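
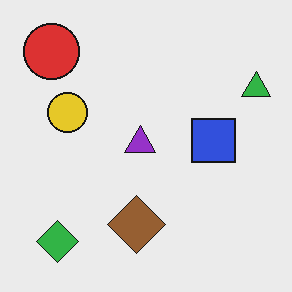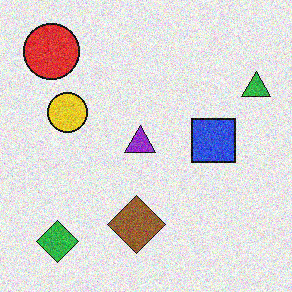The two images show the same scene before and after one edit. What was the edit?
The second image is the first degraded with visible gaussian noise.

Random speckle covers the whole image, including the flat background.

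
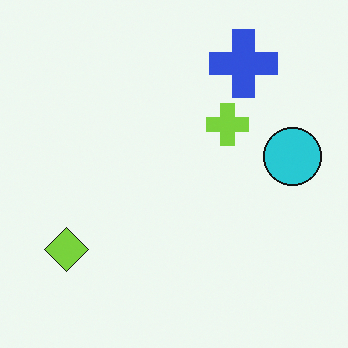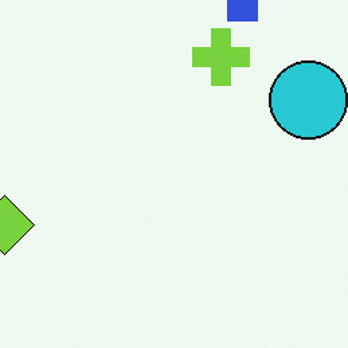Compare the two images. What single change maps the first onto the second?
The second image is the first cropped to a modestly smaller region and rescaled.

The visible shapes are larger and the field of view is narrower; shapes near the original edges may be partly or wholly outside the frame — a crop-and-rescale.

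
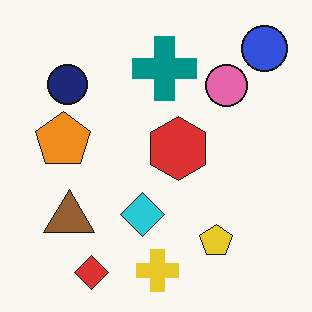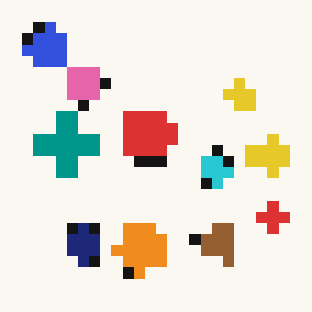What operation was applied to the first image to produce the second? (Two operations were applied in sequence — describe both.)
It was coarsely pixelated, then rotated 90° counter-clockwise.

Shapes are reduced to large square blocks; fine edges and outlines are lost — a downscale-then-upscale (mosaic) effect. The blue circle sits in the top-right of the first image and the top-left of the second — consistent with a whole-image 90° counter-clockwise rotation.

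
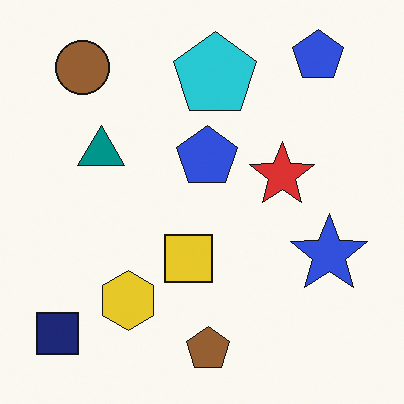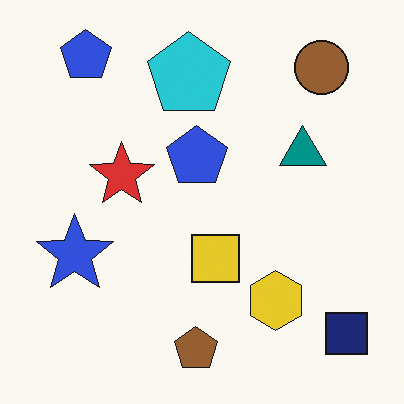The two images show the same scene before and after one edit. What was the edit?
Flipped horizontally (left ↔ right).

The navy square is in the bottom-left of the first image and the bottom-right of the second — shapes on opposite sides of the vertical midline have swapped in a mirror flip.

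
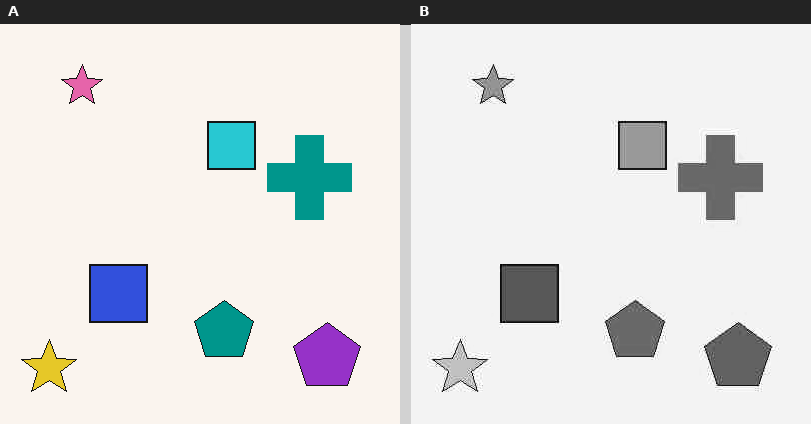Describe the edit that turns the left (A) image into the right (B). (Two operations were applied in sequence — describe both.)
This is the original image degraded with heavy JPEG compression, then converted to grayscale.

Blocky 8×8 compression artifacts appear around shape edges and the flat background shows ringing — characteristic JPEG degradation. All color is removed — every shape is now a shade of grey.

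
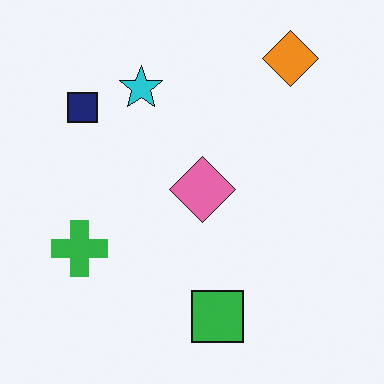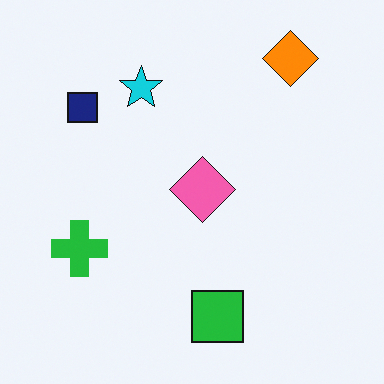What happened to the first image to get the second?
The second image is the first slightly oversaturated.

All colors are more vivid — a global saturation change.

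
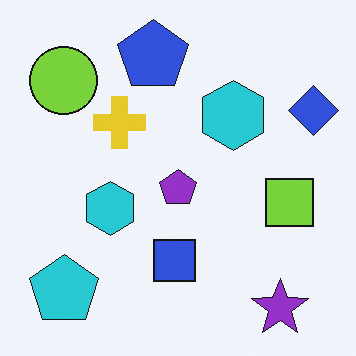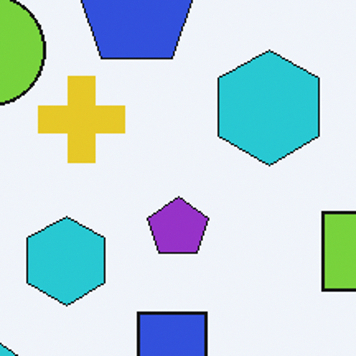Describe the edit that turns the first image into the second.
This is the original image cropped tightly and scaled back up.

The visible shapes are larger and the field of view is narrower; shapes near the original edges may be partly or wholly outside the frame — a crop-and-rescale.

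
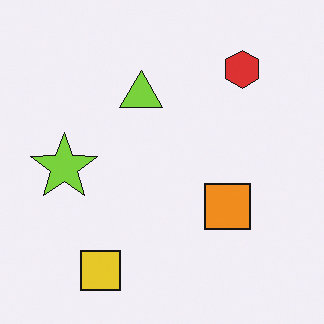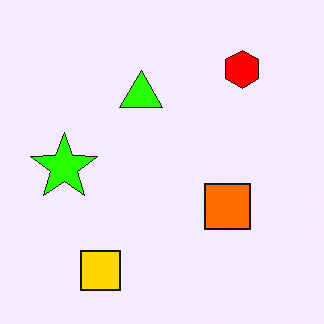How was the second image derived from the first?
Made much more vivid (saturation change).

All colors are more vivid — a global saturation change.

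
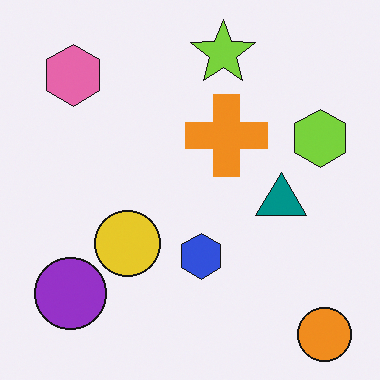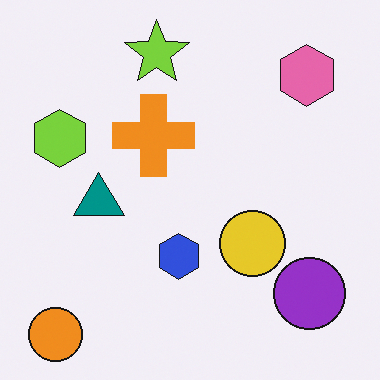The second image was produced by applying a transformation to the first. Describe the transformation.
This is the original image flipped horizontally (left ↔ right).

The orange circle is in the bottom-right of the first image and the bottom-left of the second — shapes on opposite sides of the vertical midline have swapped in a mirror flip.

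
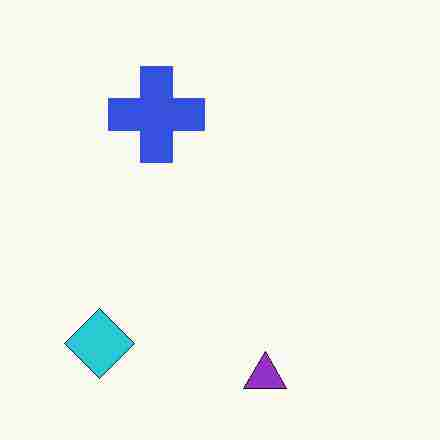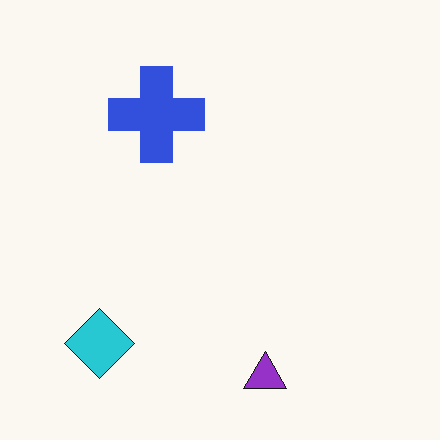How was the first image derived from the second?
The transformation is: heavily JPEG-compressed with obvious blocking artifacts.

Blocky 8×8 compression artifacts appear around shape edges and the flat background shows ringing — characteristic JPEG degradation.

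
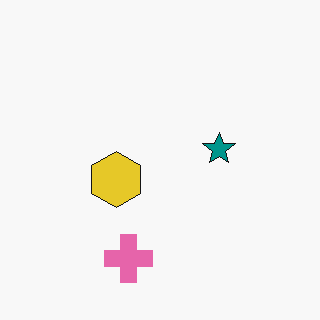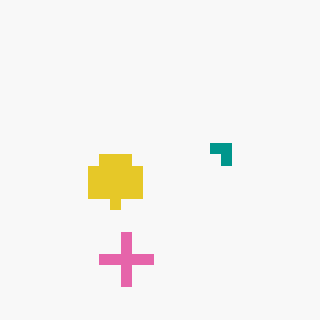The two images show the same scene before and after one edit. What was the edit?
Coarsely pixelated.

Shapes are reduced to large square blocks; fine edges and outlines are lost — a downscale-then-upscale (mosaic) effect.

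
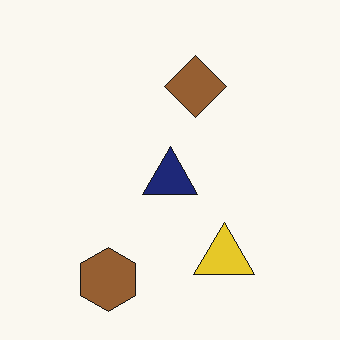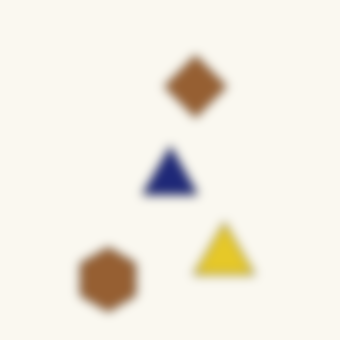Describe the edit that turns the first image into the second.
Strongly gaussian-blurred.

Shape edges and outlines are uniformly softened across the whole image.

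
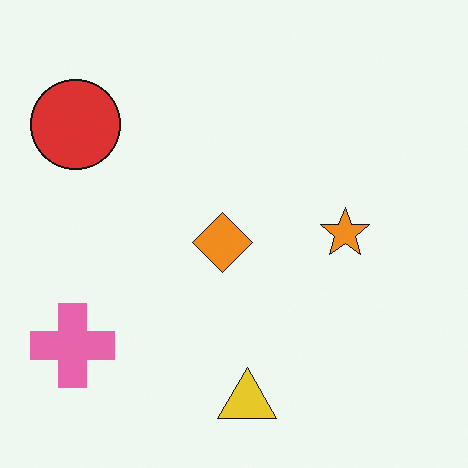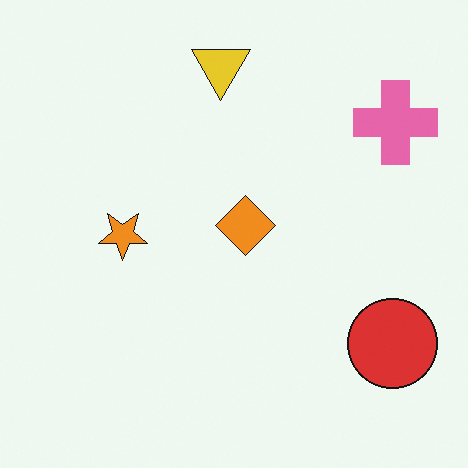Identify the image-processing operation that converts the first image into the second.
This is the original image rotated 180°.

The pink cross sits in the bottom-left of the first image and the top-right of the second — consistent with a whole-image 180° rotation.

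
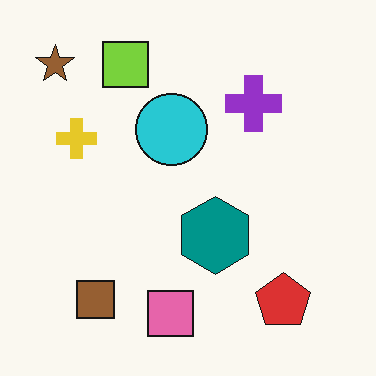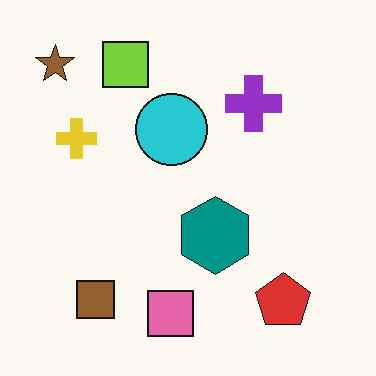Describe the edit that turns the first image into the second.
This is the original image JPEG-compressed with visible artifacts.

Blocky 8×8 compression artifacts appear around shape edges and the flat background shows ringing — characteristic JPEG degradation.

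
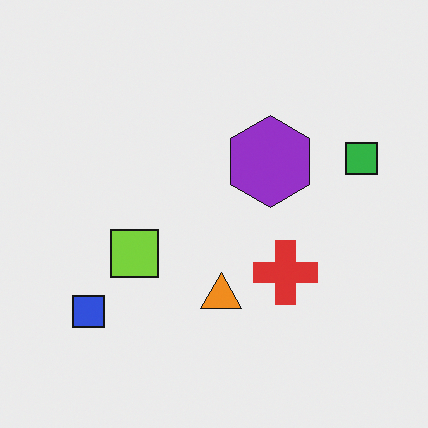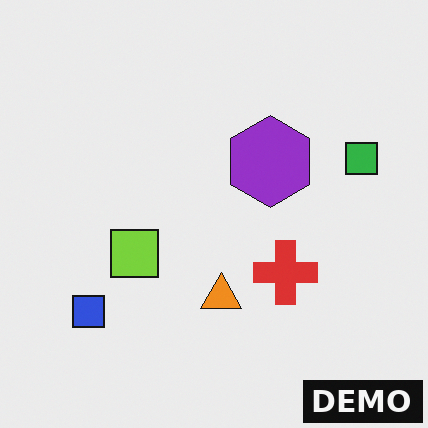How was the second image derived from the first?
The transformation is: watermarked with the text "DEMO" in the lower-right corner.

A dark label reading "DEMO" appears in the lower-right corner.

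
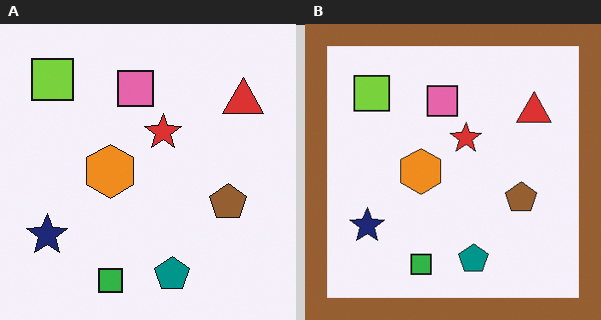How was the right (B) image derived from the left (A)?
The transformation is: framed with a brown border.

A solid brown frame runs around the edge of the right (B) image, with the content slightly shrunk inside it.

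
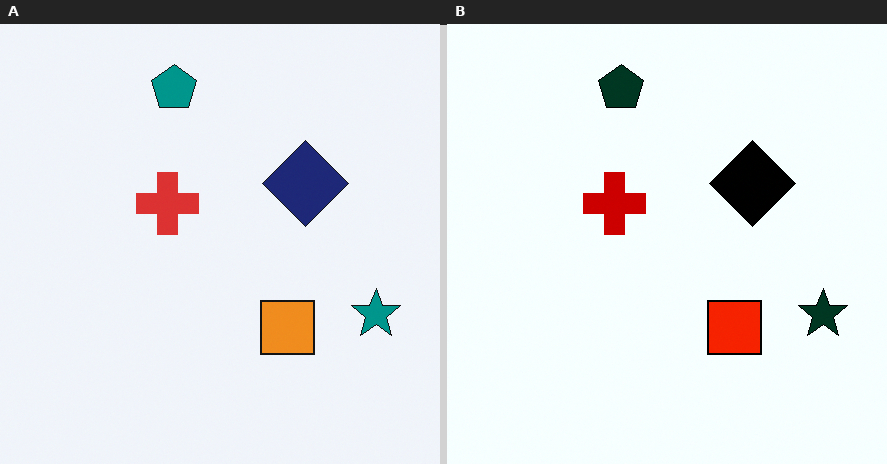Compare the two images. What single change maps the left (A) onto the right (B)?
The transformation is: given much higher contrast.

Tones are pushed away from mid-grey across the whole image — a global contrast change.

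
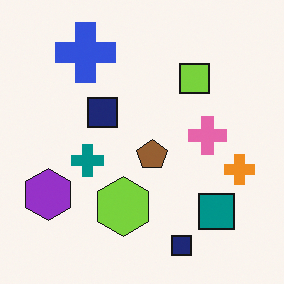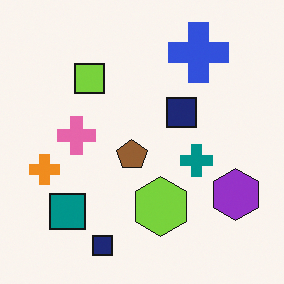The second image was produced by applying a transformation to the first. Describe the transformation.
This is the original image flipped horizontally (left ↔ right).

The orange cross is in the right of the first image and the left of the second — shapes on opposite sides of the vertical midline have swapped in a mirror flip.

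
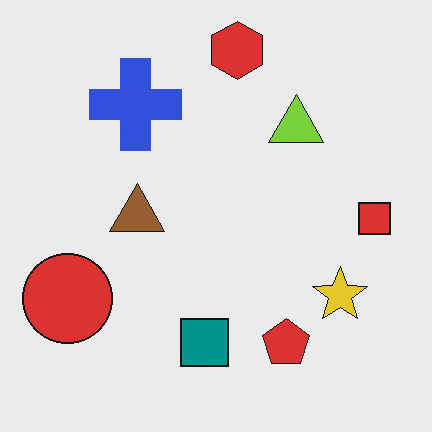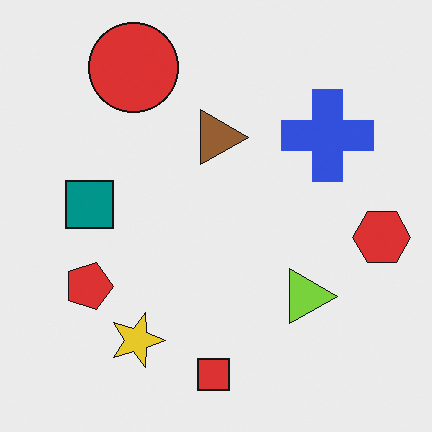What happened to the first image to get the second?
It was rotated 90° clockwise.

The red circle sits in the bottom-left of the first image and the top-left of the second — consistent with a whole-image 90° clockwise rotation.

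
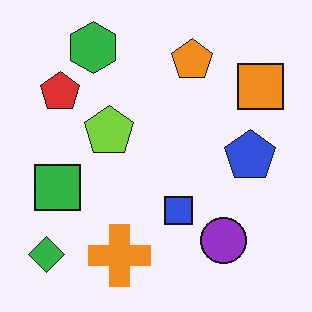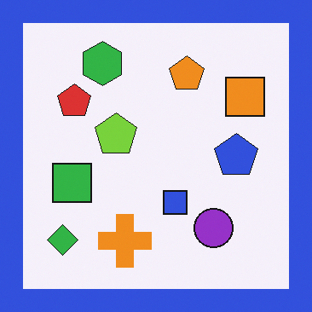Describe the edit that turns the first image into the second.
Framed with a blue border.

A solid blue frame runs around the edge of the second image, with the content slightly shrunk inside it.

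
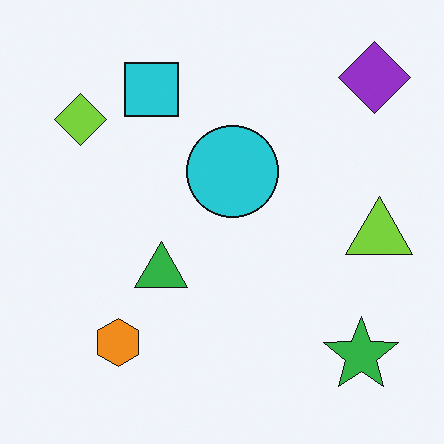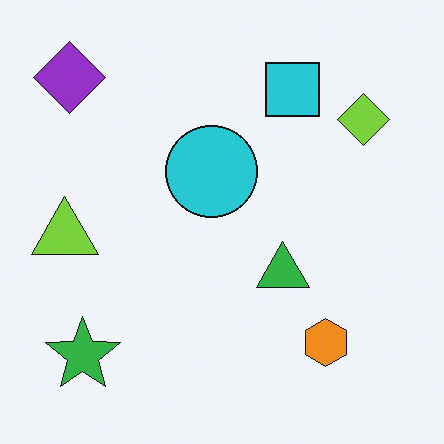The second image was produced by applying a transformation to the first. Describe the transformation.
The second image is the first flipped horizontally (left ↔ right).

The lime triangle is in the right of the first image and the left of the second — shapes on opposite sides of the vertical midline have swapped in a mirror flip.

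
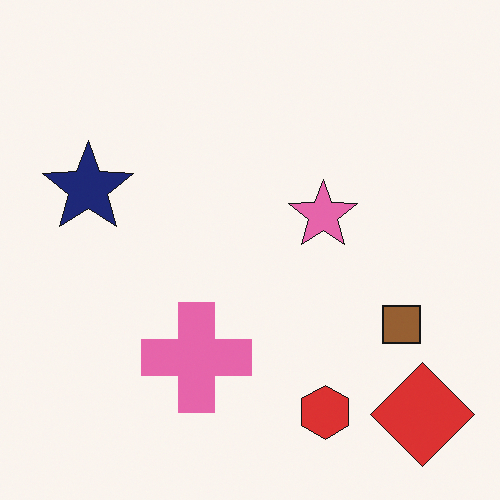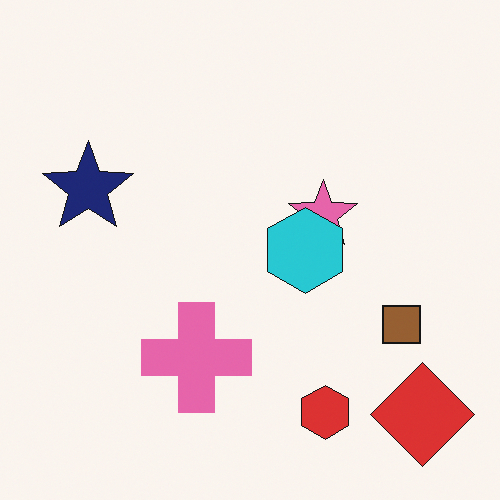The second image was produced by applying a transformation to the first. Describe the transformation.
The transformation is: overlaid with an additional cyan hexagon.

A cyan hexagon appears in the second image that is absent from the first.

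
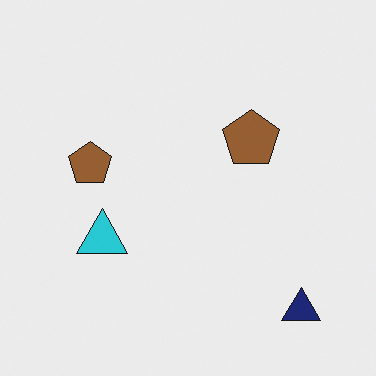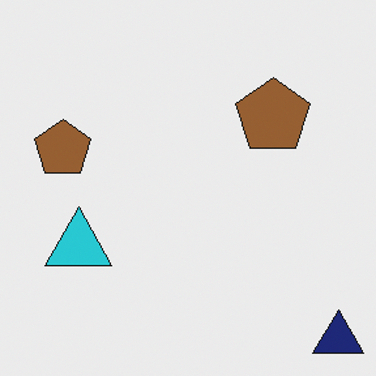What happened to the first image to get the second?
The transformation is: cropped to a modestly smaller region and rescaled.

The visible shapes are larger and the field of view is narrower; shapes near the original edges may be partly or wholly outside the frame — a crop-and-rescale.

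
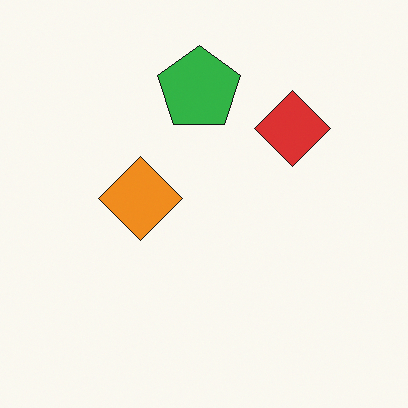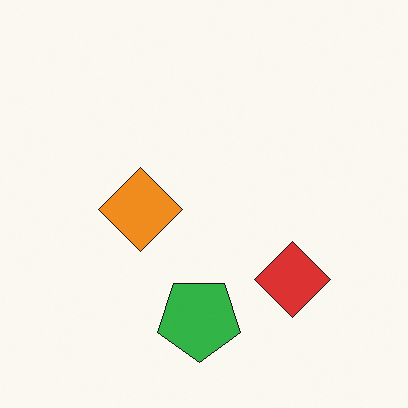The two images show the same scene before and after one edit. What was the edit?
It was flipped vertically (top ↔ bottom).

The green pentagon is in the top of the first image and the bottom of the second — shapes on opposite sides of the horizontal midline have swapped in a mirror flip.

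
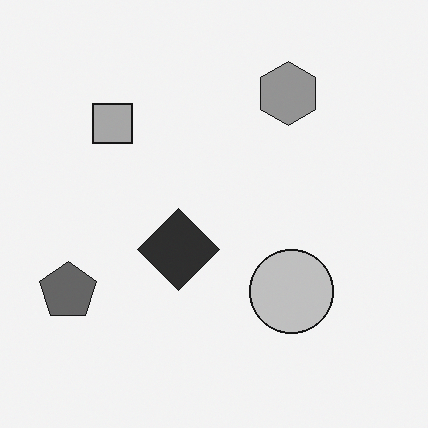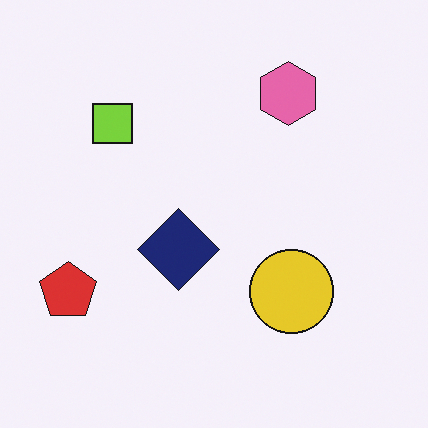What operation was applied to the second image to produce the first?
The image was converted to grayscale.

All color is removed — every shape is now a shade of grey.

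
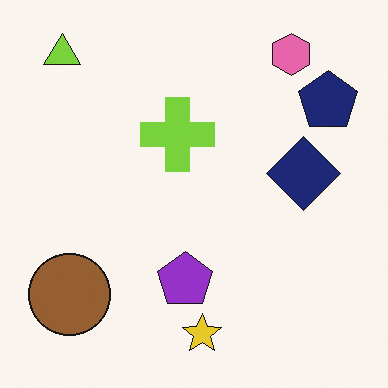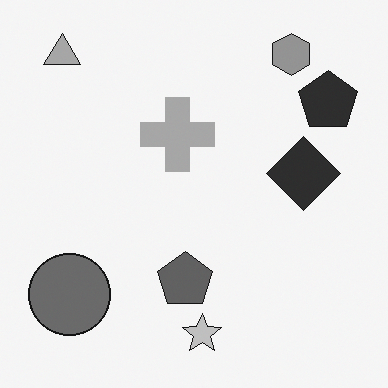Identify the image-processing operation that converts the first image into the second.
It was converted to grayscale.

All color is removed — every shape is now a shade of grey.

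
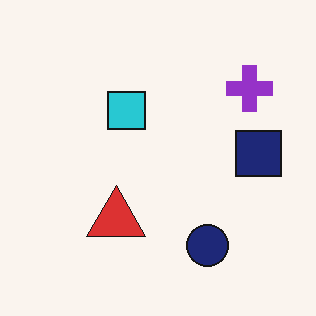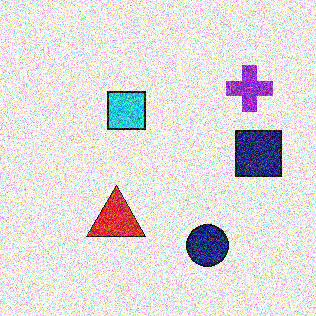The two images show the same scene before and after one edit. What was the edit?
The transformation is: degraded with strong gaussian noise.

Random speckle covers the whole image, including the flat background.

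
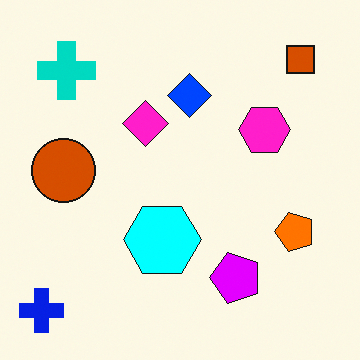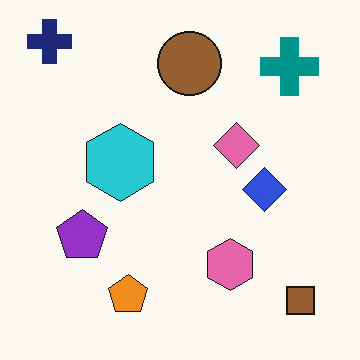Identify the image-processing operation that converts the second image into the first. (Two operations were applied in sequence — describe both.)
The image was made much more vivid (saturation change), then rotated 90° counter-clockwise.

All colors are more vivid — a global saturation change. The navy cross sits in the top-left of the second image and the bottom-left of the first — consistent with a whole-image 90° counter-clockwise rotation.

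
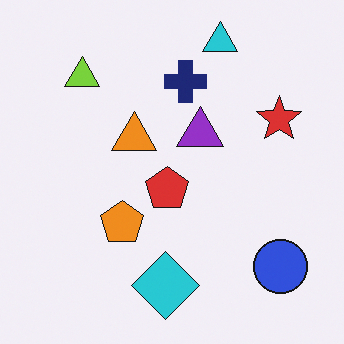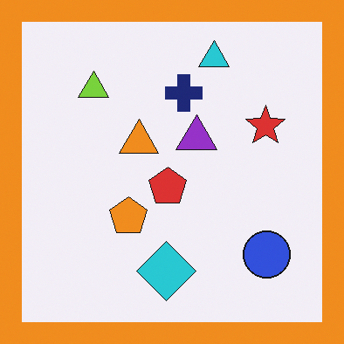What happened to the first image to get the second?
This is the original image framed with a orange border.

A solid orange frame runs around the edge of the second image, with the content slightly shrunk inside it.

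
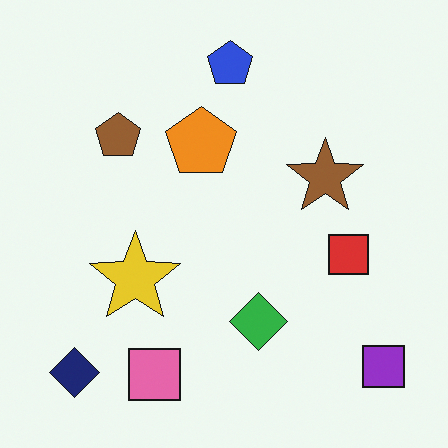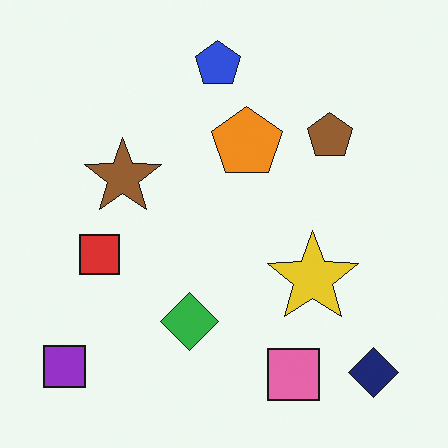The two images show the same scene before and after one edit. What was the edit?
The image was flipped horizontally (left ↔ right).

The purple square is in the bottom-right of the first image and the bottom-left of the second — shapes on opposite sides of the vertical midline have swapped in a mirror flip.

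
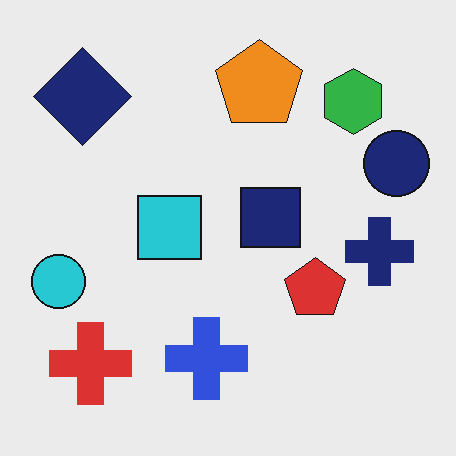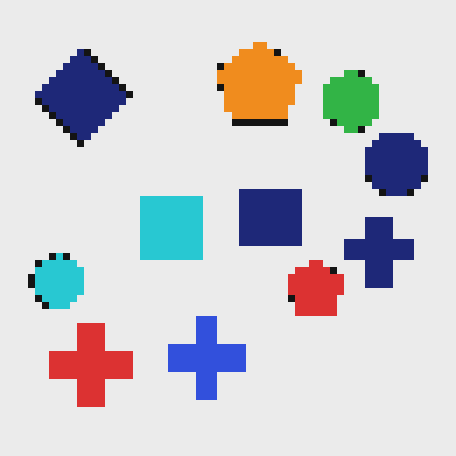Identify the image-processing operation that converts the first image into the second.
Pixelated into visible square blocks.

Shapes are reduced to large square blocks; fine edges and outlines are lost — a downscale-then-upscale (mosaic) effect.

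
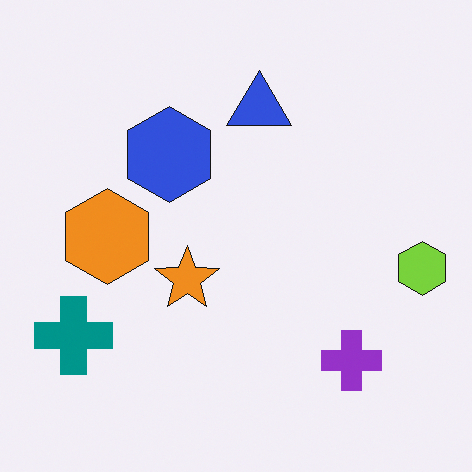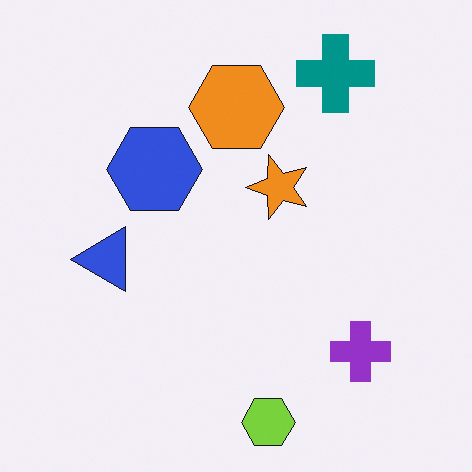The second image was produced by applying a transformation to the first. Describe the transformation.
Transposed (reflected across the top-left ↔ bottom-right diagonal).

Shapes have swapped their row and column positions — what was in the top-right is now in the bottom-left — a diagonal reflection.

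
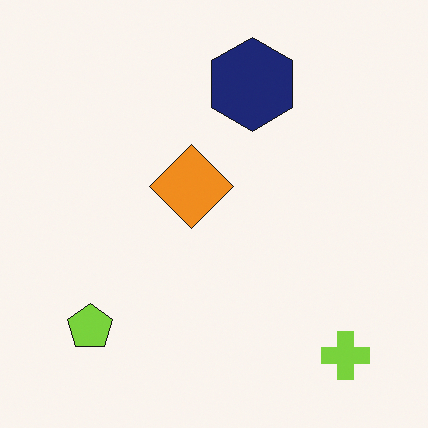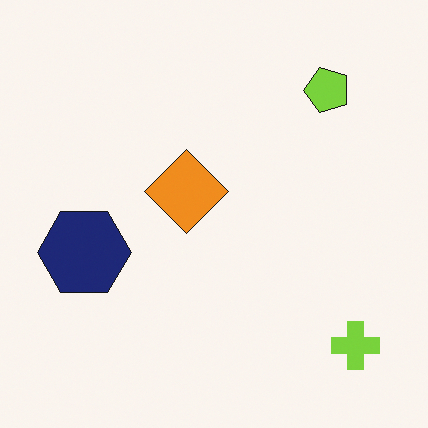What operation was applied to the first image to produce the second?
The transformation is: transposed (reflected across the top-left ↔ bottom-right diagonal).

Shapes have swapped their row and column positions — what was in the top-right is now in the bottom-left — a diagonal reflection.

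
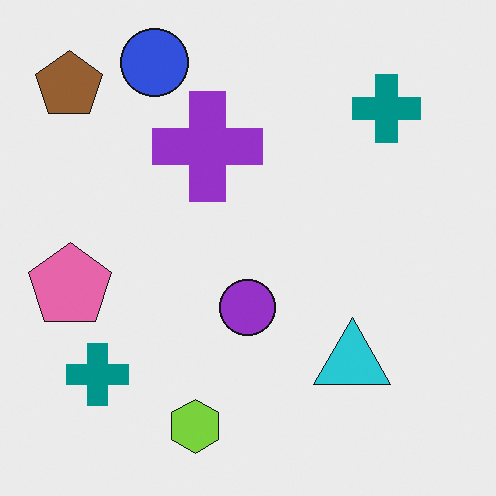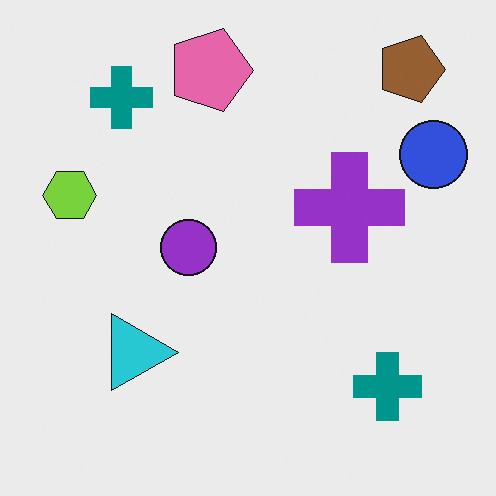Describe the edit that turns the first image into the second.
The image was rotated 90° clockwise.

The brown pentagon sits in the top-left of the first image and the top-right of the second — consistent with a whole-image 90° clockwise rotation.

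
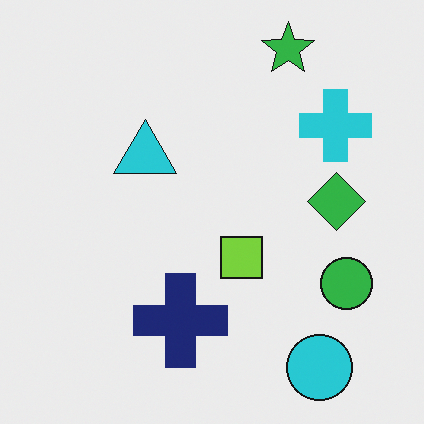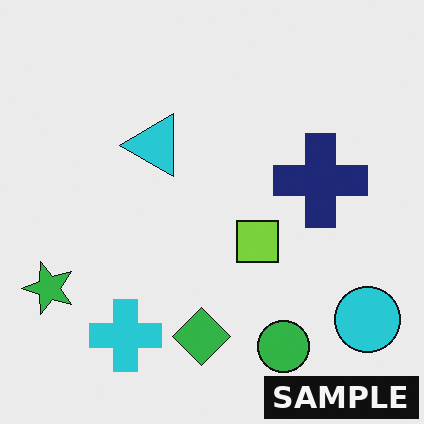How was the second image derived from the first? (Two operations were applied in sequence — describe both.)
The transformation is: transposed (reflected across the top-left ↔ bottom-right diagonal), then watermarked with the text "SAMPLE" in the lower-right corner.

Shapes have swapped their row and column positions — what was in the top-right is now in the bottom-left — a diagonal reflection. A dark label reading "SAMPLE" appears in the lower-right corner.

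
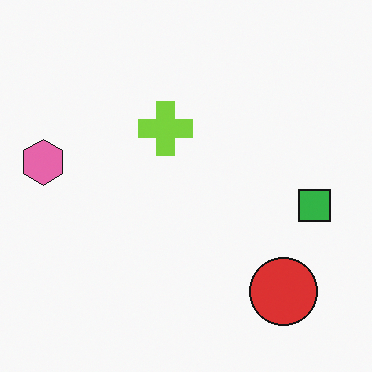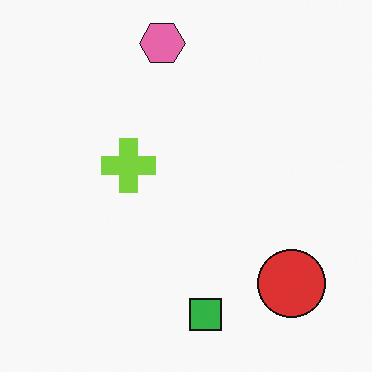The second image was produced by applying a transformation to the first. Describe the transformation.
This is the original image transposed (reflected across the top-left ↔ bottom-right diagonal).

Shapes have swapped their row and column positions — what was in the top-right is now in the bottom-left — a diagonal reflection.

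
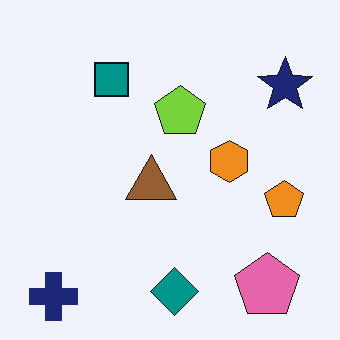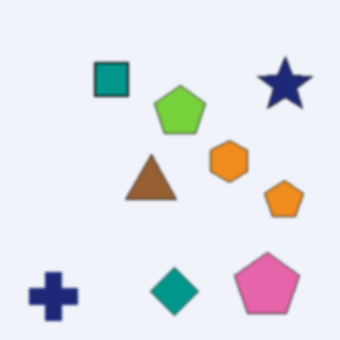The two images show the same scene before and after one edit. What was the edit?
It was lightly blurred.

Shape edges and outlines are uniformly softened across the whole image.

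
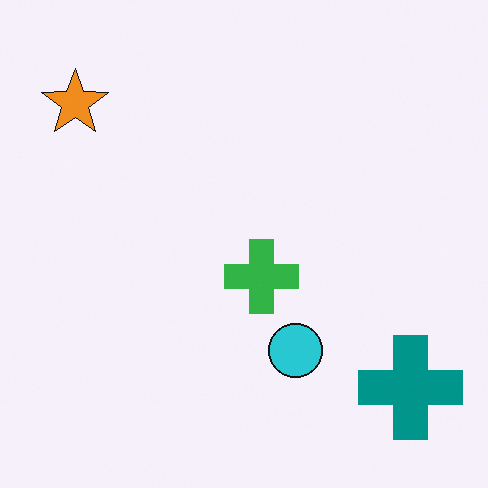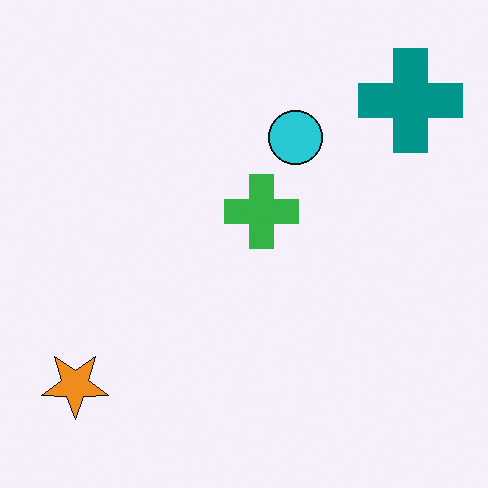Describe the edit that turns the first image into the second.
Flipped vertically (top ↔ bottom).

The teal cross is in the bottom-right of the first image and the top-right of the second — shapes on opposite sides of the horizontal midline have swapped in a mirror flip.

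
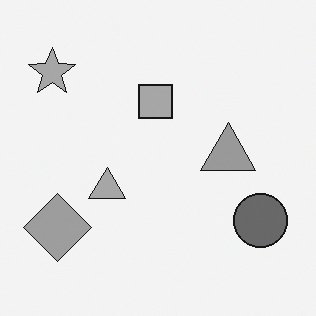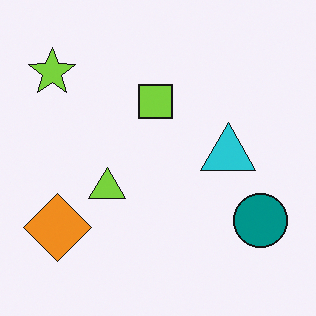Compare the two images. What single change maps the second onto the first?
The first image is the second converted to grayscale.

All color is removed — every shape is now a shade of grey.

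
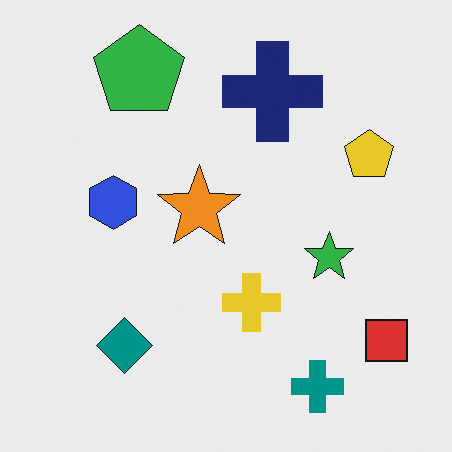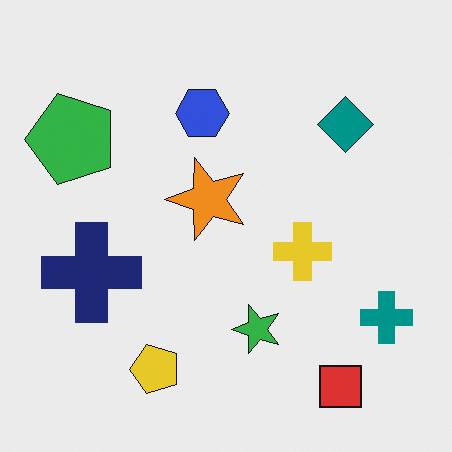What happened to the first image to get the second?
This is the original image transposed (reflected across the top-left ↔ bottom-right diagonal).

Shapes have swapped their row and column positions — what was in the top-right is now in the bottom-left — a diagonal reflection.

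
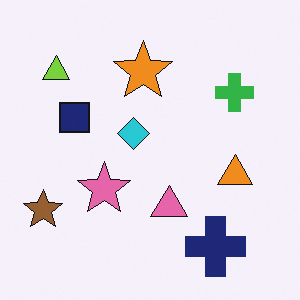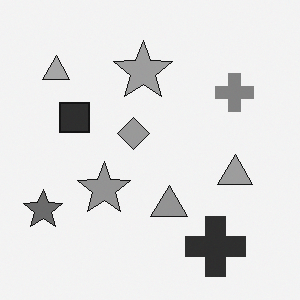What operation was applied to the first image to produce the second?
This is the original image converted to grayscale.

All color is removed — every shape is now a shade of grey.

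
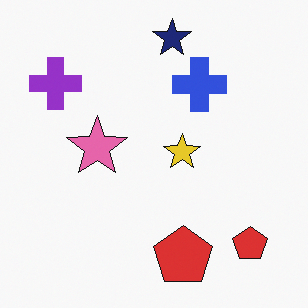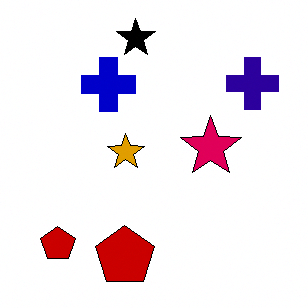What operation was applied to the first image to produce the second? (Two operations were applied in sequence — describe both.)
The transformation is: flipped horizontally (left ↔ right), then boosted in contrast.

The purple cross is in the top-left of the first image and the top-right of the second — shapes on opposite sides of the vertical midline have swapped in a mirror flip. Tones are pushed away from mid-grey across the whole image — a global contrast change.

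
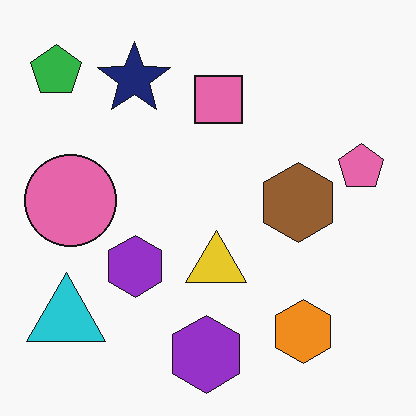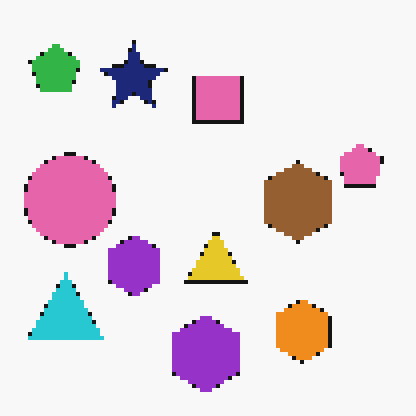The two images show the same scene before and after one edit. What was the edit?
The second image is the first lightly pixelated (a mild mosaic effect).

Shapes are reduced to large square blocks; fine edges and outlines are lost — a downscale-then-upscale (mosaic) effect.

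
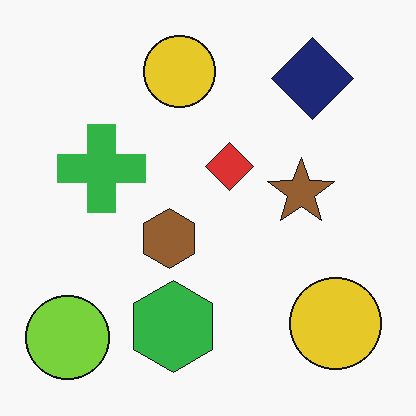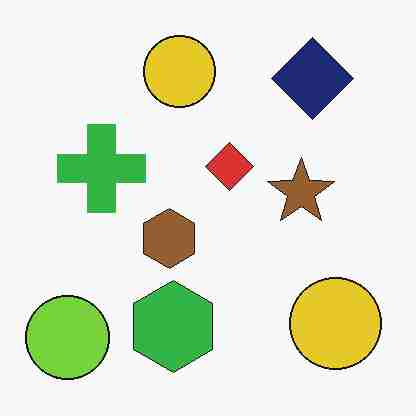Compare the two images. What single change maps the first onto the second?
Heavily JPEG-compressed with obvious blocking artifacts.

Blocky 8×8 compression artifacts appear around shape edges and the flat background shows ringing — characteristic JPEG degradation.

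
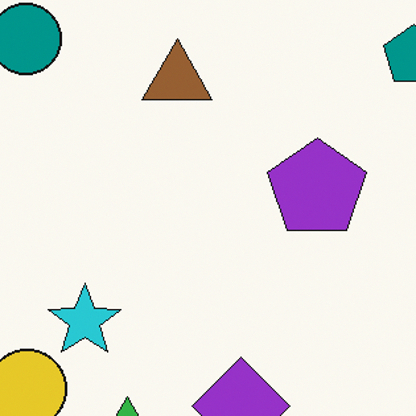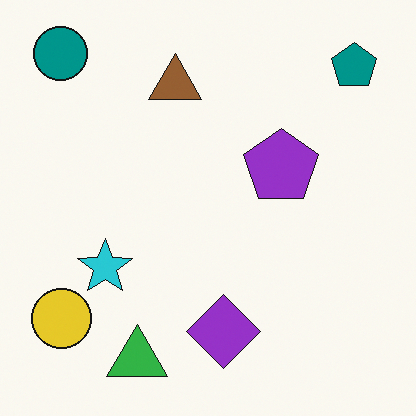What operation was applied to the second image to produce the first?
The image was cropped to a modestly smaller region and rescaled.

The visible shapes are larger and the field of view is narrower; shapes near the original edges may be partly or wholly outside the frame — a crop-and-rescale.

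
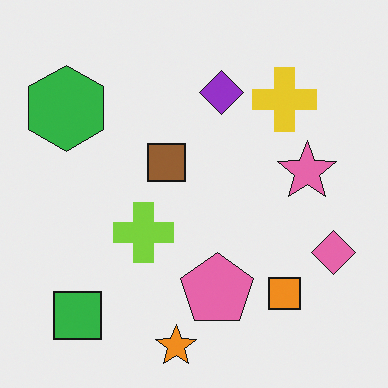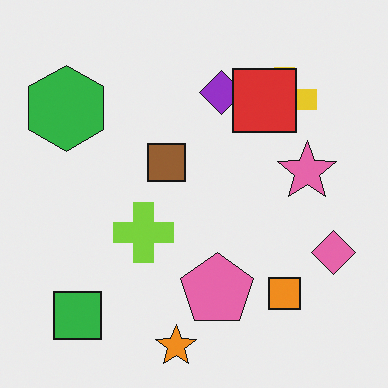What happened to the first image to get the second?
The second image is the first overlaid with an additional red square.

A red square appears in the second image that is absent from the first.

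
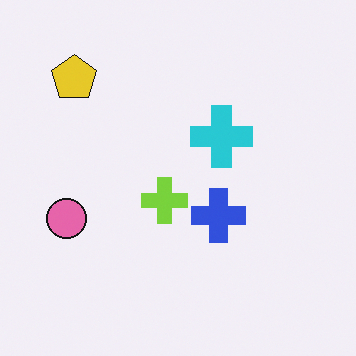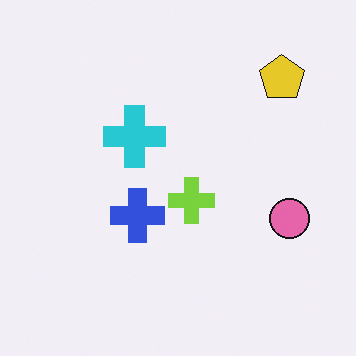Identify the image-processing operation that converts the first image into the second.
The transformation is: flipped horizontally (left ↔ right).

The pink circle is in the left of the first image and the right of the second — shapes on opposite sides of the vertical midline have swapped in a mirror flip.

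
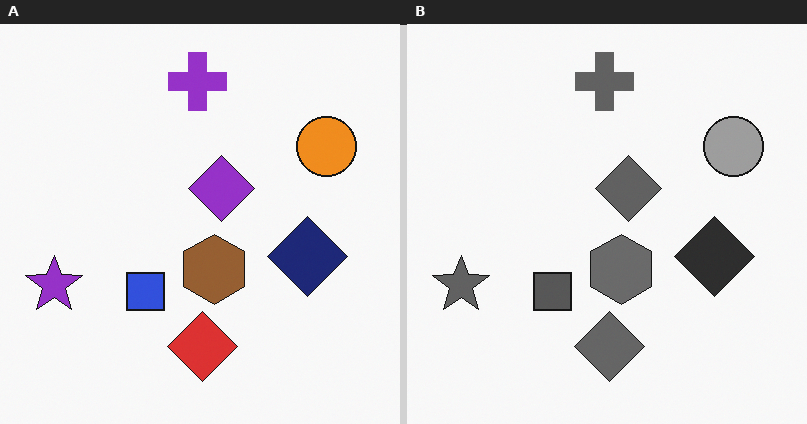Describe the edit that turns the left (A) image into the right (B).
This is the original image converted to grayscale.

All color is removed — every shape is now a shade of grey.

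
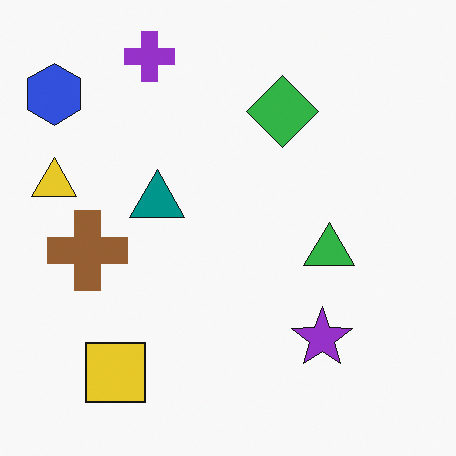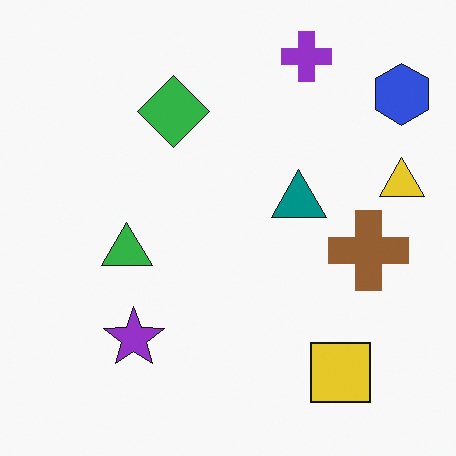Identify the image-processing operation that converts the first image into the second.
The second image is the first flipped horizontally (left ↔ right).

The yellow triangle is in the left of the first image and the right of the second — shapes on opposite sides of the vertical midline have swapped in a mirror flip.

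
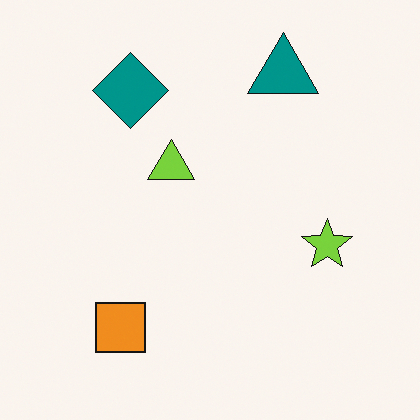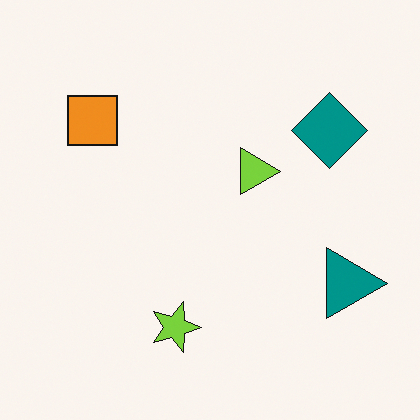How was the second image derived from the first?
It was rotated 90° clockwise.

The teal triangle sits in the top-right of the first image and the bottom-right of the second — consistent with a whole-image 90° clockwise rotation.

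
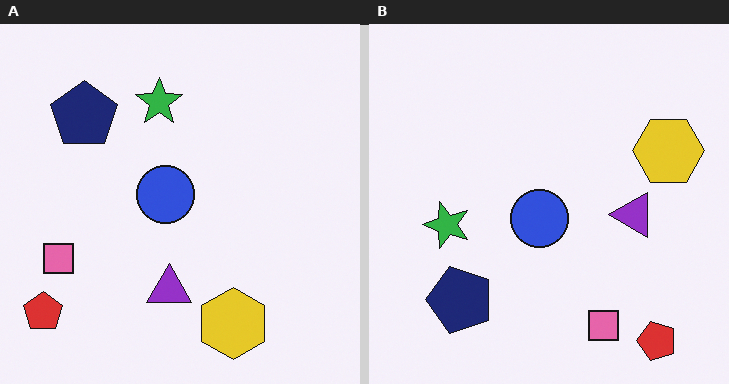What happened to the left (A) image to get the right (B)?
The transformation is: rotated 90° counter-clockwise.

The red pentagon sits in the bottom-left of the left (A) image and the bottom-right of the right (B) — consistent with a whole-image 90° counter-clockwise rotation.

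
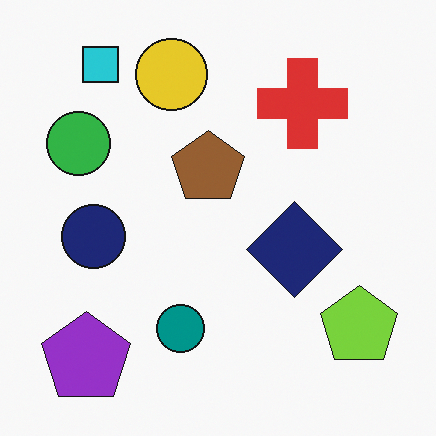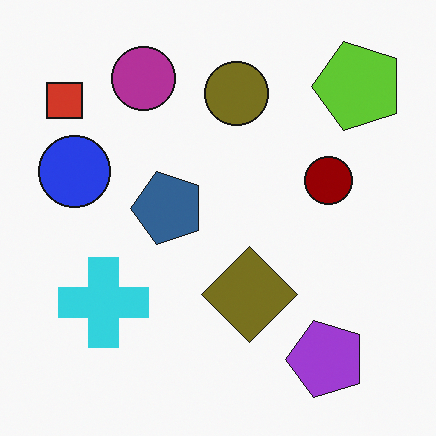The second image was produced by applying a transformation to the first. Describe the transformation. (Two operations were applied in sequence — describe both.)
Hue-shifted through roughly half the color wheel, then transposed (reflected across the top-left ↔ bottom-right diagonal).

Every shape's color has rotated by the same amount around the hue wheel — a uniform hue shift. Shapes have swapped their row and column positions — what was in the top-right is now in the bottom-left — a diagonal reflection.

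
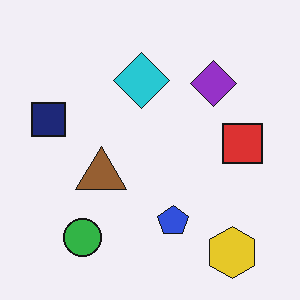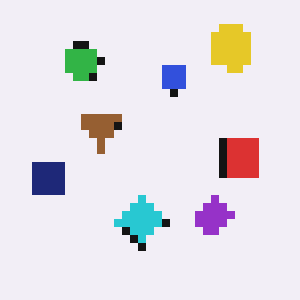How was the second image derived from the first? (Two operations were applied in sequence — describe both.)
The image was pixelated into visible square blocks, then flipped vertically (top ↔ bottom).

Shapes are reduced to large square blocks; fine edges and outlines are lost — a downscale-then-upscale (mosaic) effect. The yellow hexagon is in the bottom-right of the first image and the top-right of the second — shapes on opposite sides of the horizontal midline have swapped in a mirror flip.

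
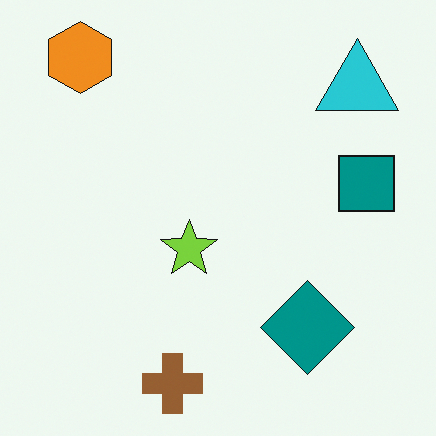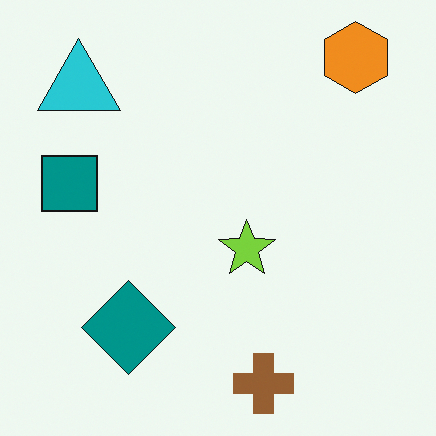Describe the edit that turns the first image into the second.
The transformation is: flipped horizontally (left ↔ right).

The teal square is in the right of the first image and the left of the second — shapes on opposite sides of the vertical midline have swapped in a mirror flip.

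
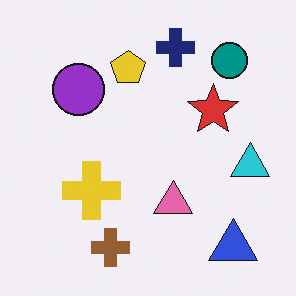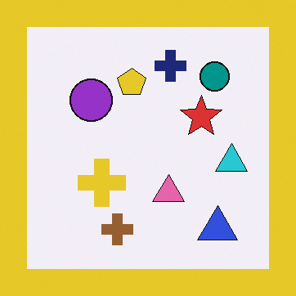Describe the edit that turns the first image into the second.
The second image is the first framed with a yellow border.

A solid yellow frame runs around the edge of the second image, with the content slightly shrunk inside it.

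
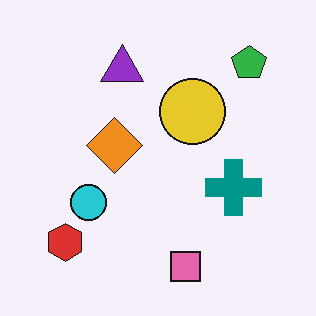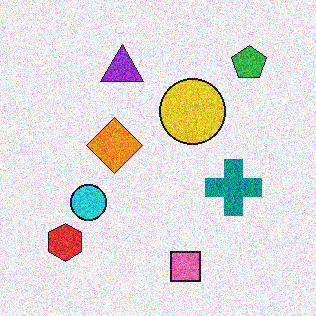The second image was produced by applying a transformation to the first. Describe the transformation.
Degraded with heavy additive noise.

Random speckle covers the whole image, including the flat background.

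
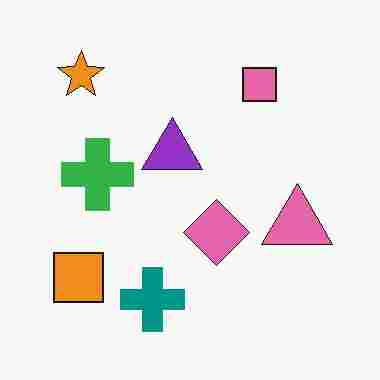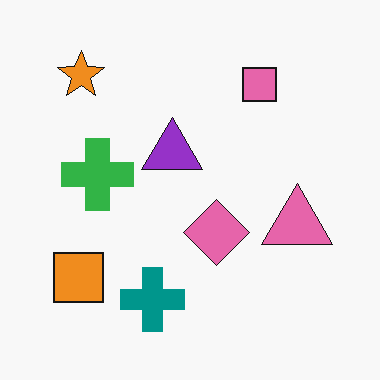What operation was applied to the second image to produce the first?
It was heavily JPEG-compressed with obvious blocking artifacts.

Blocky 8×8 compression artifacts appear around shape edges and the flat background shows ringing — characteristic JPEG degradation.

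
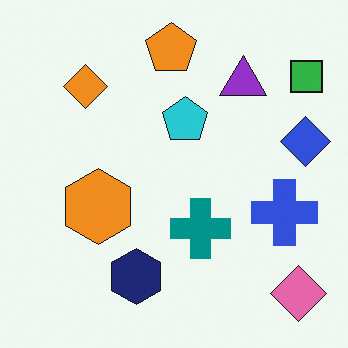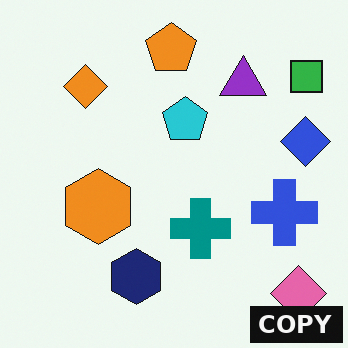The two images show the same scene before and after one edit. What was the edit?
The transformation is: watermarked with the text "COPY" in the lower-right corner.

A dark label reading "COPY" appears in the lower-right corner.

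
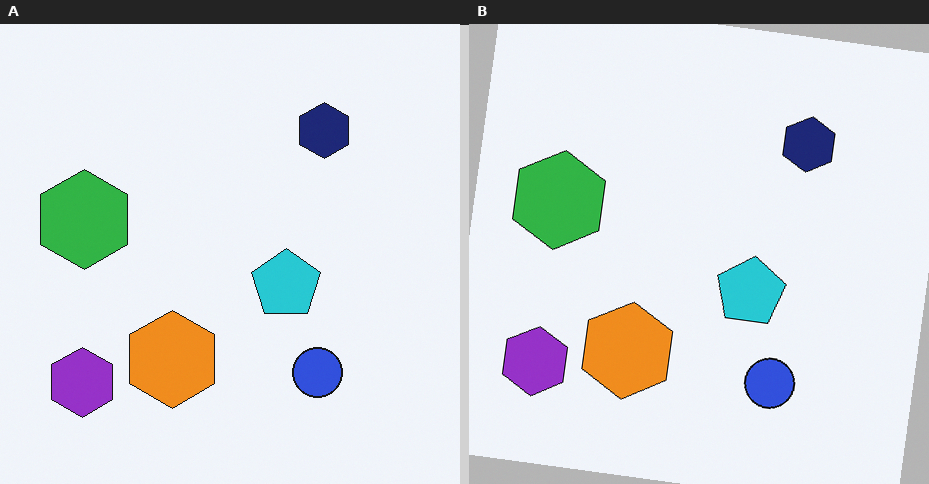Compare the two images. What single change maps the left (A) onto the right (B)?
This is the original image rotated clockwise by a small amount.

Every shape is tilted by the same angle and the image corners show triangular fill wedges — a whole-image rotation by a non-right angle.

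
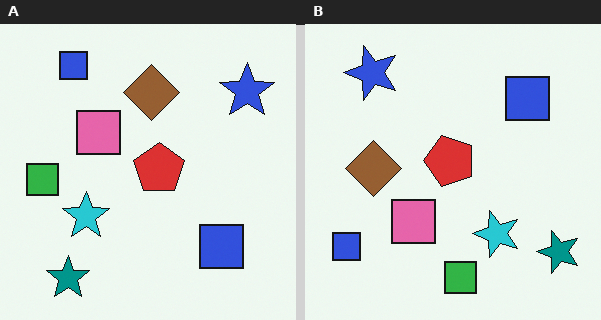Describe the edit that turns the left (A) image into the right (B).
Rotated 90° counter-clockwise.

The teal star sits in the bottom-left of the left (A) image and the bottom-right of the right (B) — consistent with a whole-image 90° counter-clockwise rotation.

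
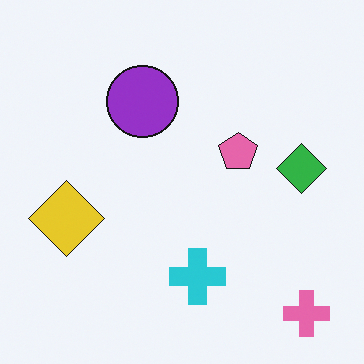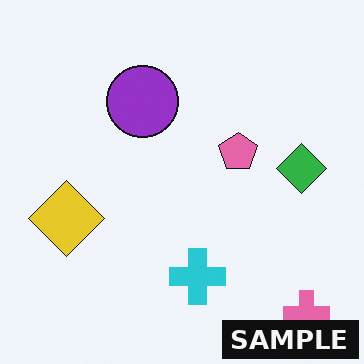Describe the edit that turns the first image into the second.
This is the original image watermarked with the text "SAMPLE" in the lower-right corner.

A dark label reading "SAMPLE" appears in the lower-right corner.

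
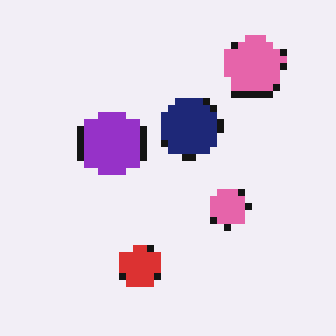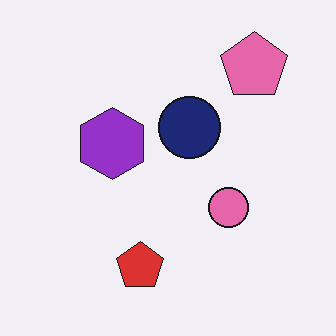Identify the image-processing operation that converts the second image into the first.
The transformation is: moderately pixelated.

Shapes are reduced to large square blocks; fine edges and outlines are lost — a downscale-then-upscale (mosaic) effect.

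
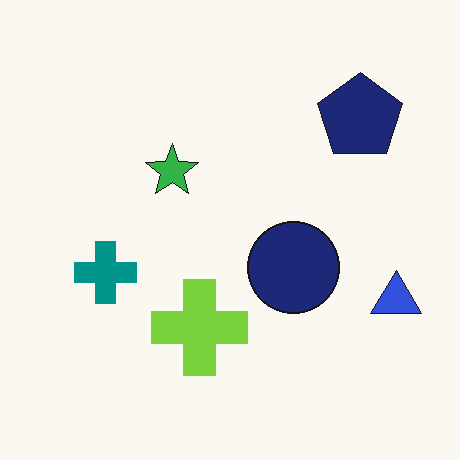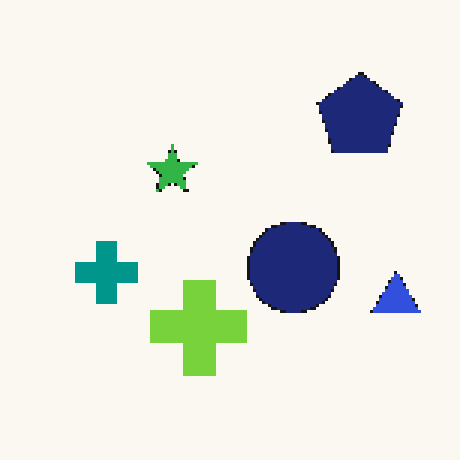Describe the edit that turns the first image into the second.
The transformation is: mildly pixelated.

Shapes are reduced to large square blocks; fine edges and outlines are lost — a downscale-then-upscale (mosaic) effect.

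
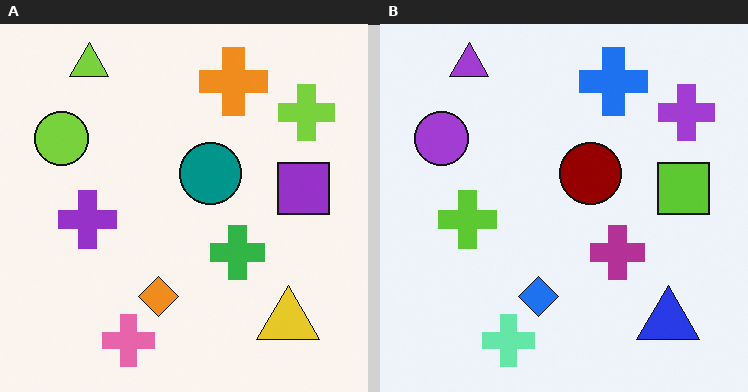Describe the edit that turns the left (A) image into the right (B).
The transformation is: hue-shifted through roughly half the color wheel.

Every shape's color has rotated by the same amount around the hue wheel — a uniform hue shift.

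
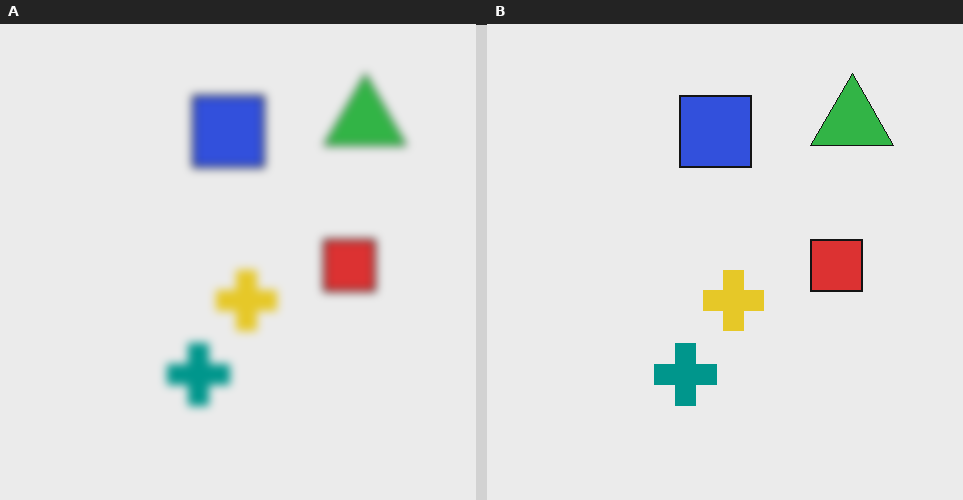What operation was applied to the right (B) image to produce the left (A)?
It was moderately blurred.

Shape edges and outlines are uniformly softened across the whole image.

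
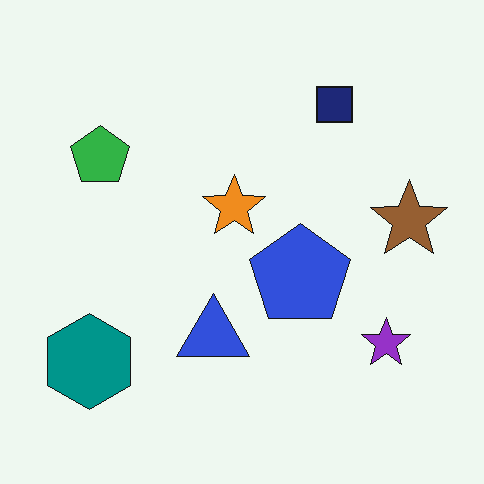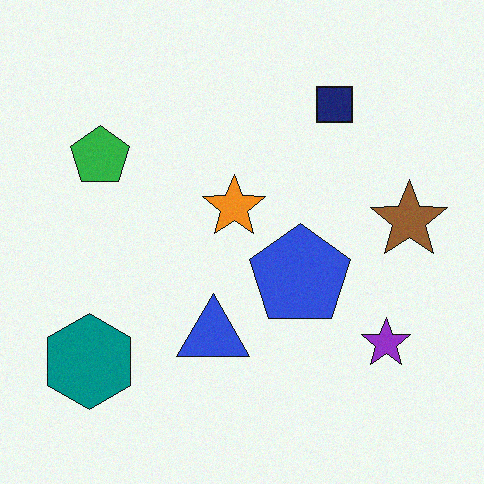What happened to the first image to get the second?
The second image is the first degraded with light additive noise.

Random speckle covers the whole image, including the flat background.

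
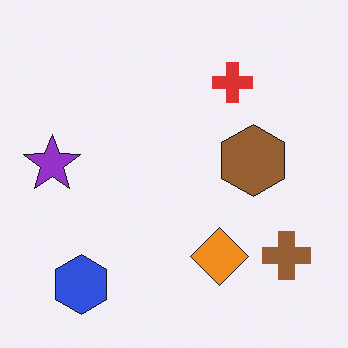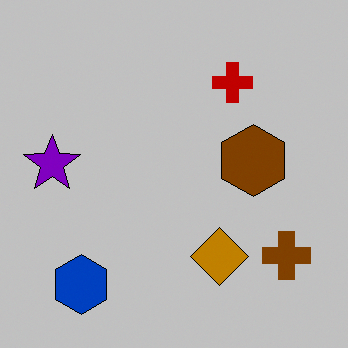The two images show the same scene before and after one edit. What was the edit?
It was heavily posterized to just a handful of flat colors.

Each flat color has snapped to a coarser quantized level — most visibly, the near-white background has dropped to a flat grey.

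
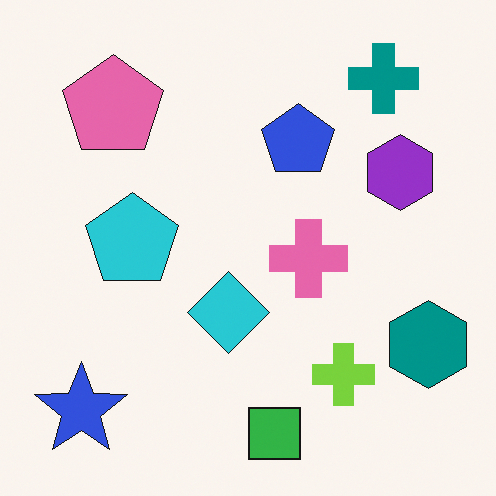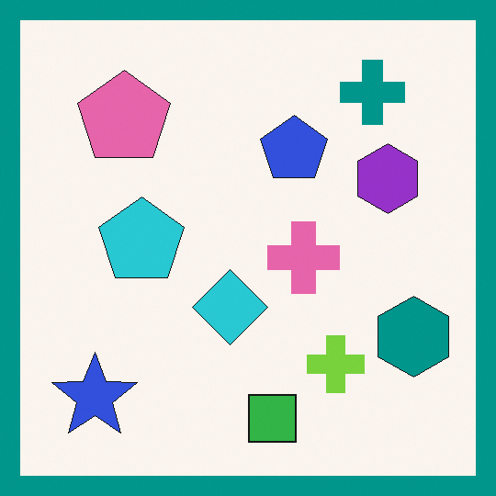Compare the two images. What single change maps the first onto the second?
The image was framed with a teal border.

A solid teal frame runs around the edge of the second image, with the content slightly shrunk inside it.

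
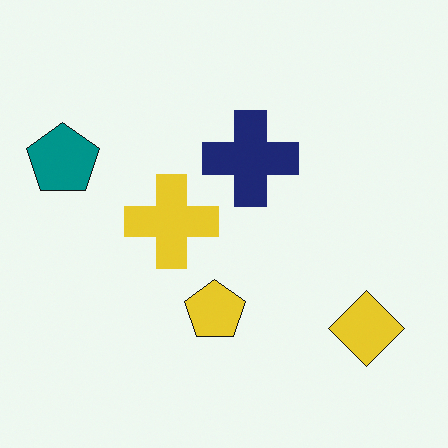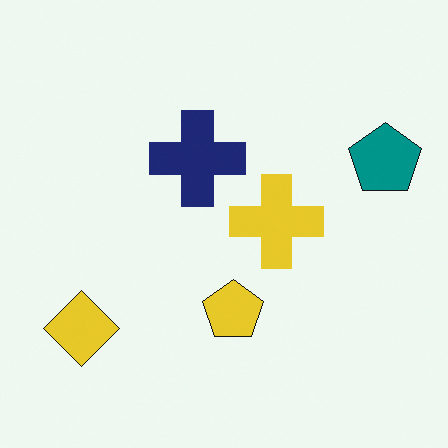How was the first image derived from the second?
The transformation is: flipped horizontally (left ↔ right).

The teal pentagon is in the right of the second image and the left of the first — shapes on opposite sides of the vertical midline have swapped in a mirror flip.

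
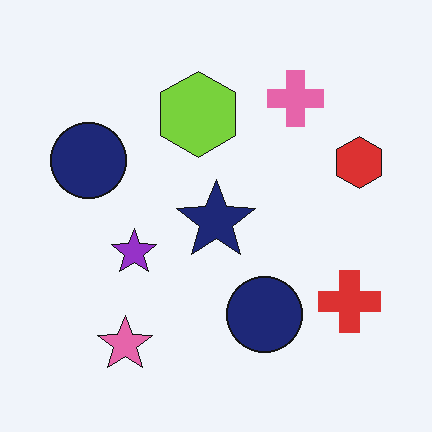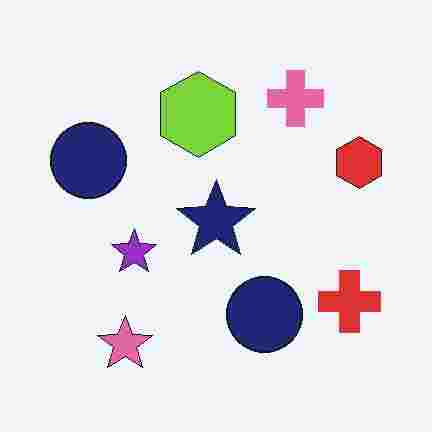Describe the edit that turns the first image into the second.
The transformation is: degraded with heavy JPEG compression.

Blocky 8×8 compression artifacts appear around shape edges and the flat background shows ringing — characteristic JPEG degradation.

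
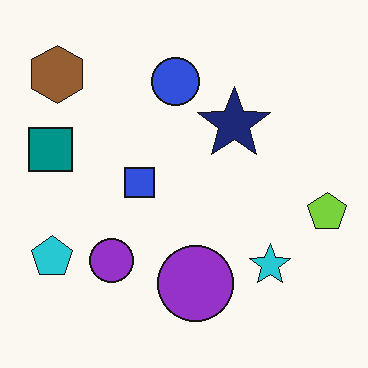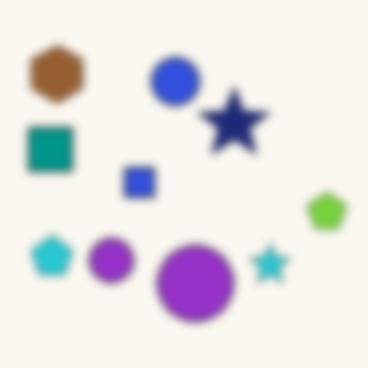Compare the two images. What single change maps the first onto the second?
The transformation is: noticeably gaussian-blurred.

Shape edges and outlines are uniformly softened across the whole image.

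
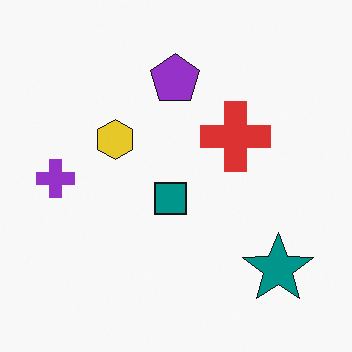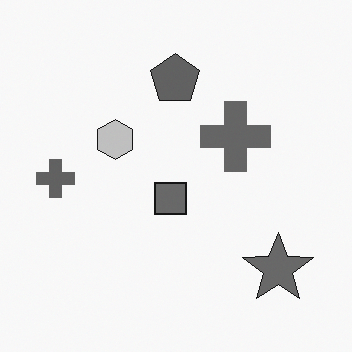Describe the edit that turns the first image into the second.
The transformation is: converted to grayscale.

All color is removed — every shape is now a shade of grey.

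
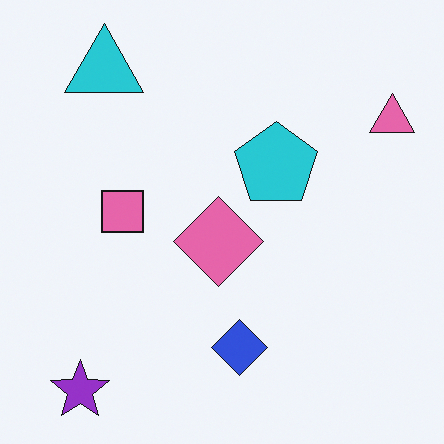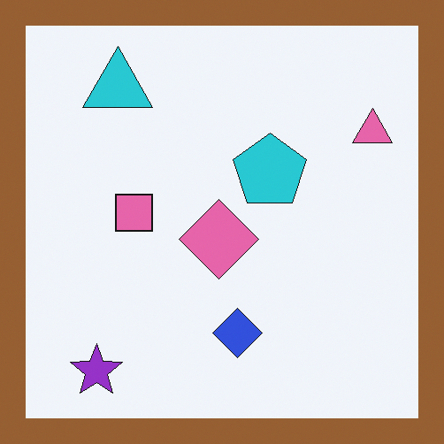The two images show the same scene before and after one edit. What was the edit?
Framed with a brown border.

A solid brown frame runs around the edge of the second image, with the content slightly shrunk inside it.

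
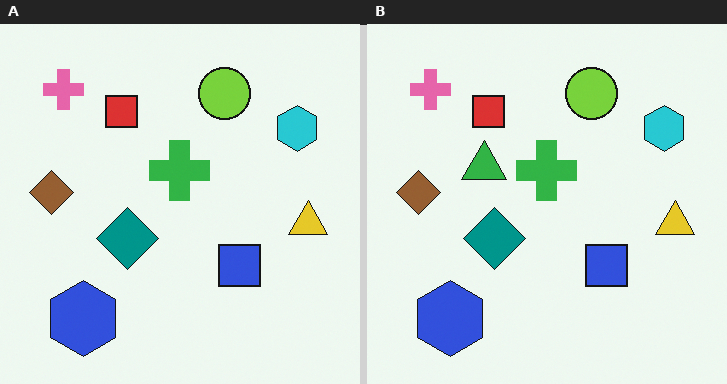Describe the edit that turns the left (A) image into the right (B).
It was overlaid with an additional green triangle.

A green triangle appears in the right (B) image that is absent from the left (A).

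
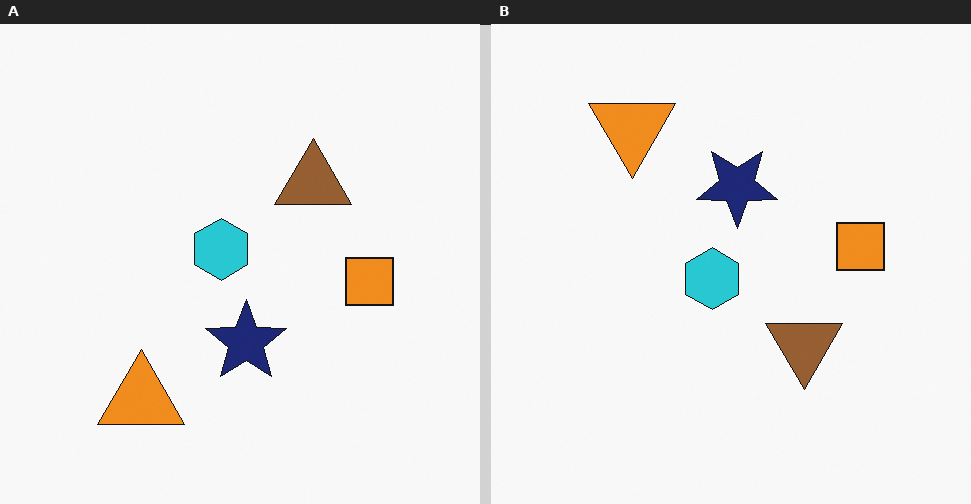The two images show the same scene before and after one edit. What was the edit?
This is the original image flipped vertically (top ↔ bottom).

The orange triangle is in the bottom-left of the left (A) image and the top-left of the right (B) — shapes on opposite sides of the horizontal midline have swapped in a mirror flip.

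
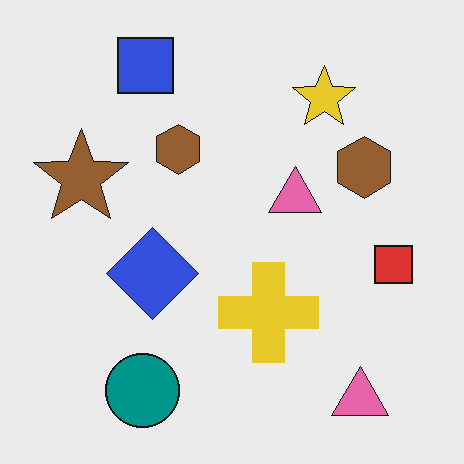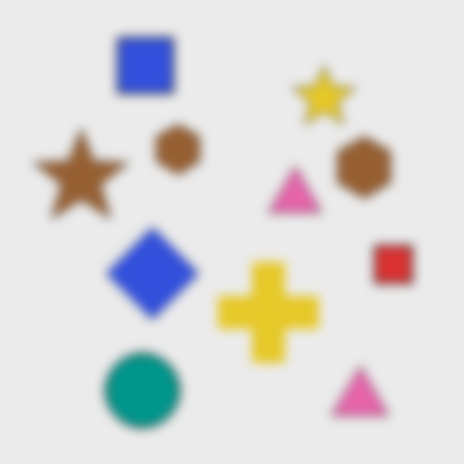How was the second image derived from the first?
Heavily blurred.

Shape edges and outlines are uniformly softened across the whole image.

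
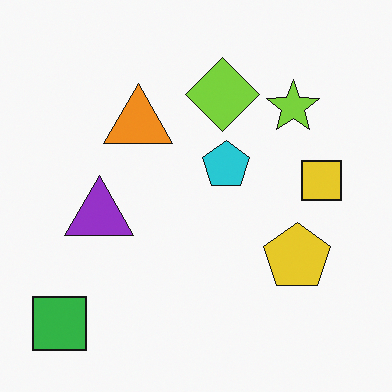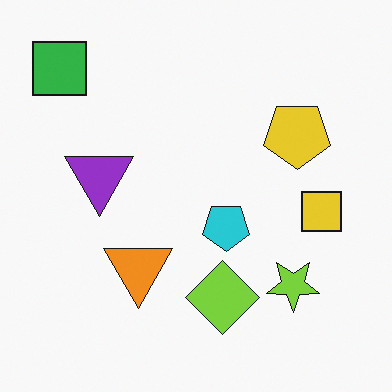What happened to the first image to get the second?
The transformation is: flipped vertically (top ↔ bottom).

The green square is in the bottom-left of the first image and the top-left of the second — shapes on opposite sides of the horizontal midline have swapped in a mirror flip.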